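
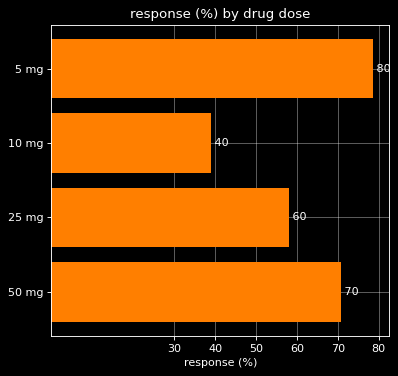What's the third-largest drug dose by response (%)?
Top 4: 5 mg ≈ 80, 50 mg ≈ 70, 25 mg ≈ 60, 10 mg ≈ 40.

25 mg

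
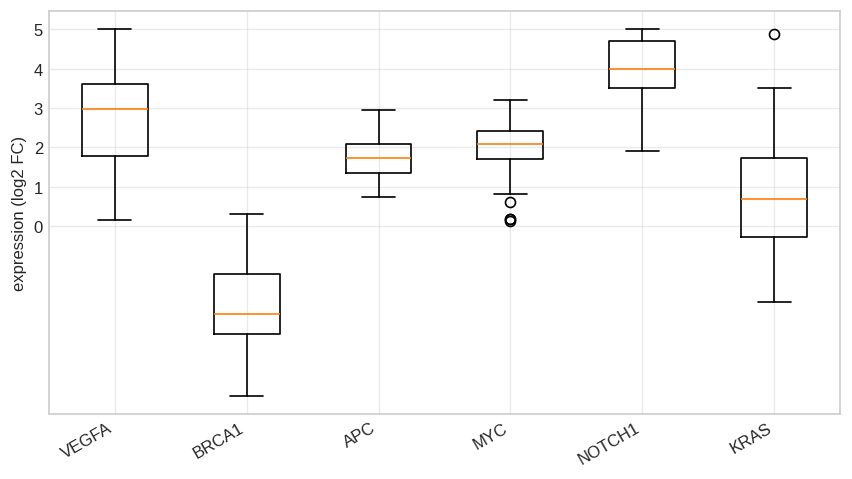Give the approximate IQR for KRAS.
Q3 ≈ 2, Q1 ≈ 0; IQR ≈ 2.

≈ 2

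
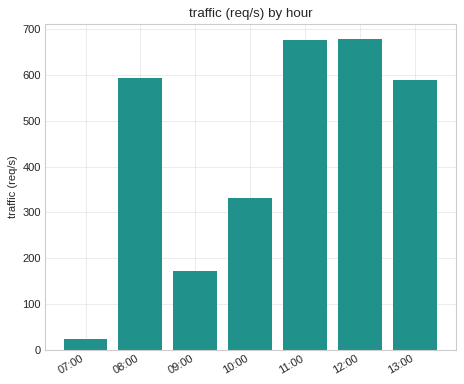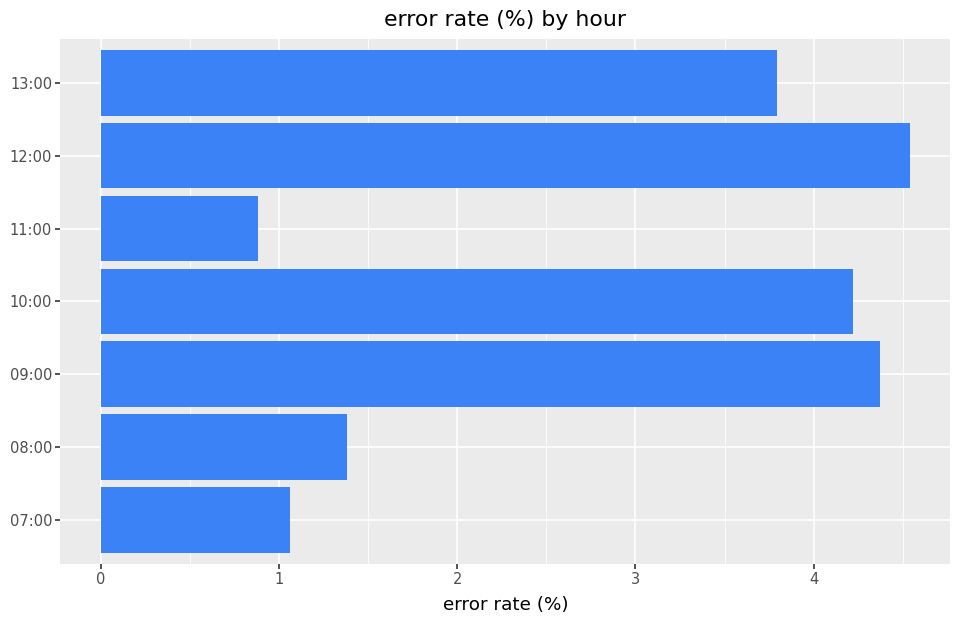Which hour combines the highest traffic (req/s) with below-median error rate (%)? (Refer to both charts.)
Chart 2 median error rate (%) ≈ 4; below-median hours: 07:00, 08:00, 11:00. Among those, 11:00 has the highest traffic (req/s) (≈ 700).

11:00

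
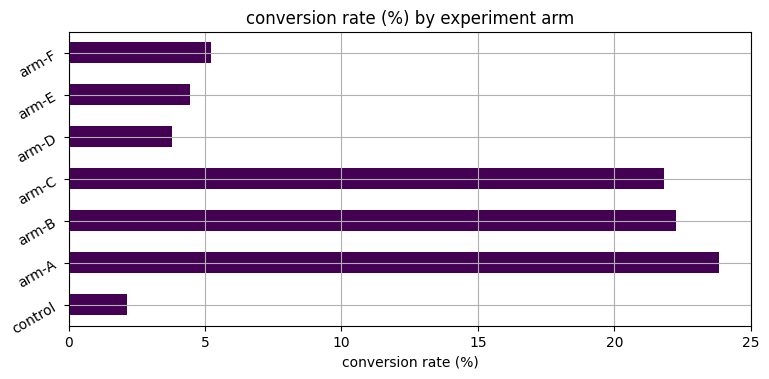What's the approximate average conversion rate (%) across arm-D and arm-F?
≈ 5

(4 + 6) / 2 ≈ 5.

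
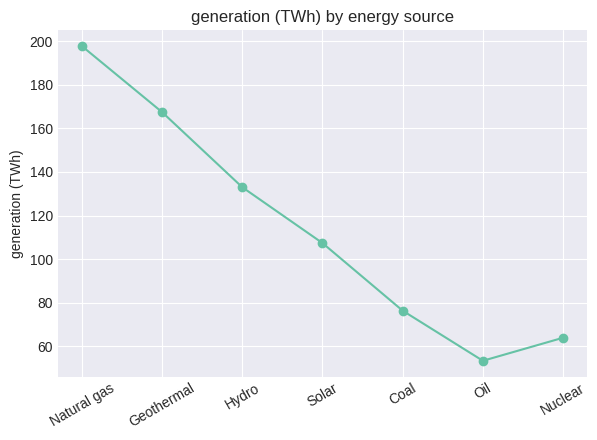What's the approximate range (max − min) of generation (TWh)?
≈ 140

Max Natural gas ≈ 200, min Oil ≈ 60; range ≈ 140.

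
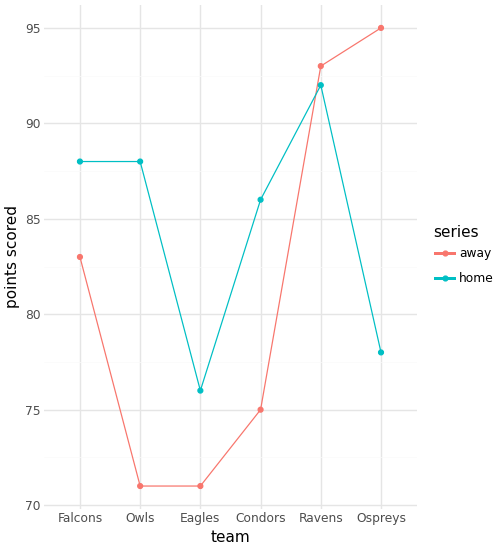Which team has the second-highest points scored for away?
Ravens

Top 3 for away: Ospreys ≈ 96, Ravens ≈ 92, Falcons ≈ 84.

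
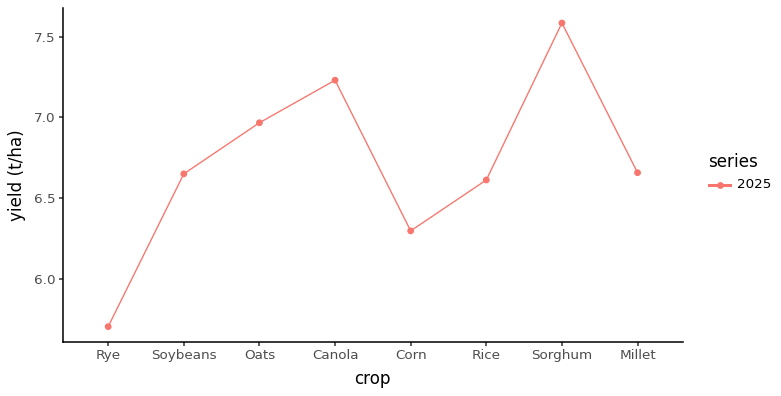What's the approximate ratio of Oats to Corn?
≈ 1.13×

Oats ≈ 7.0, Corn ≈ 6.2; 7.0/6.2 ≈ 1.13.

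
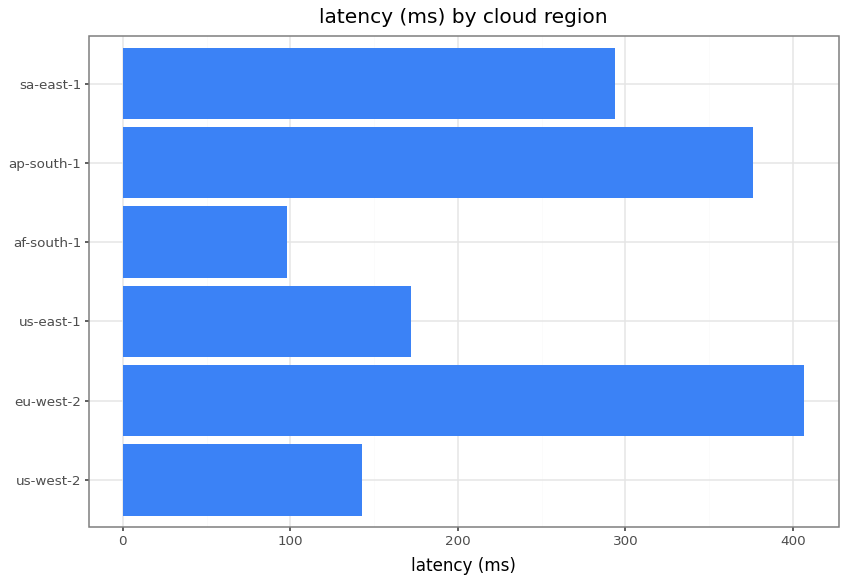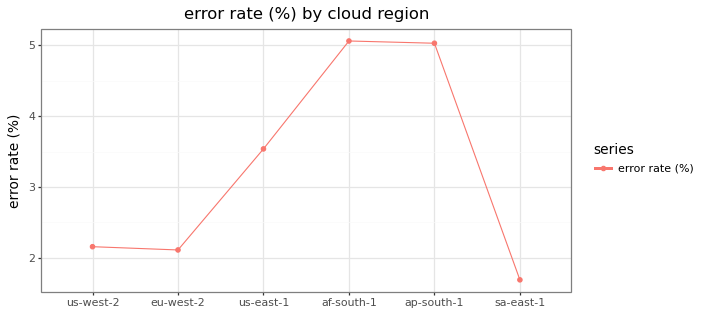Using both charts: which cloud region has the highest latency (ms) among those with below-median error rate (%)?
Chart 2 median error rate (%) ≈ 3; below-median cloud regions: us-west-2, eu-west-2, sa-east-1. Among those, eu-west-2 has the highest latency (ms) (≈ 400).

eu-west-2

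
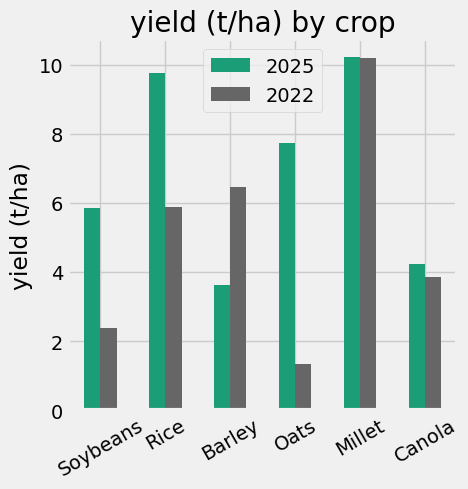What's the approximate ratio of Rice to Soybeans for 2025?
Rice ≈ 10, Soybeans ≈ 6; 10/6 ≈ 1.67.

≈ 1.67×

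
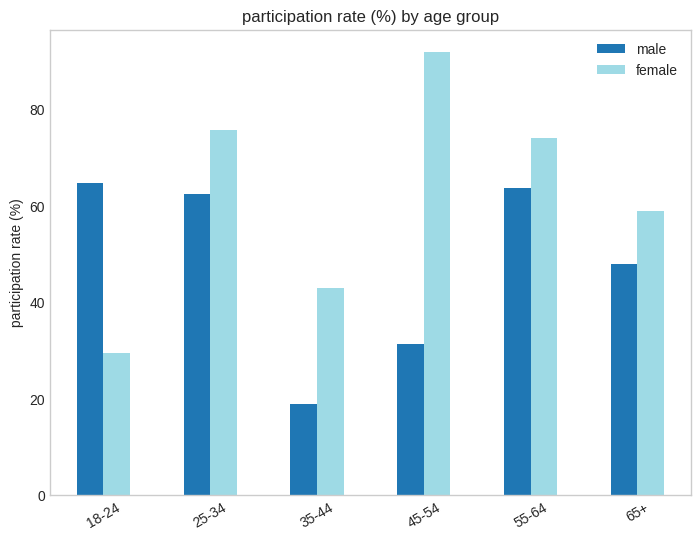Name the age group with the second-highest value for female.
25-34

Top 3 for female: 45-54 ≈ 90, 25-34 ≈ 80, 55-64 ≈ 70.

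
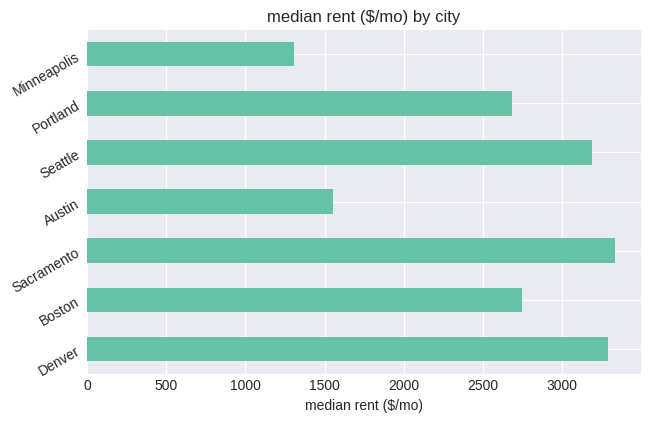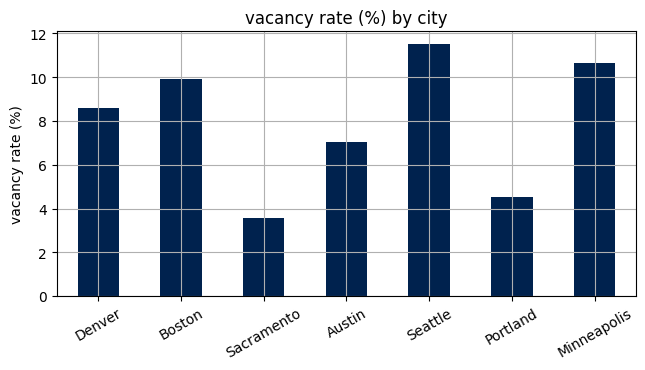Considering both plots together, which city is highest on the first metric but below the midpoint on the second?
Chart 2 median vacancy rate (%) ≈ 8; below-median cities: Sacramento, Austin, Portland. Among those, Sacramento has the highest median rent ($/mo) (≈ 3500).

Sacramento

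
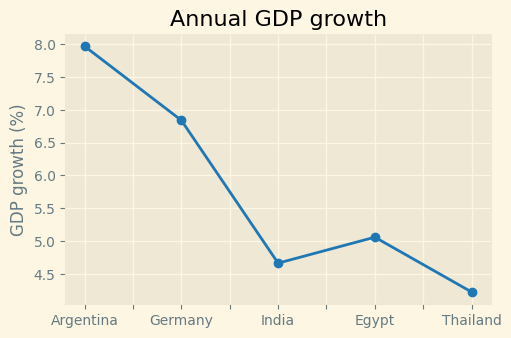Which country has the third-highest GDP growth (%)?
Egypt

Top 4: Argentina ≈ 8.0, Germany ≈ 7.0, Egypt ≈ 5.0, India ≈ 4.5.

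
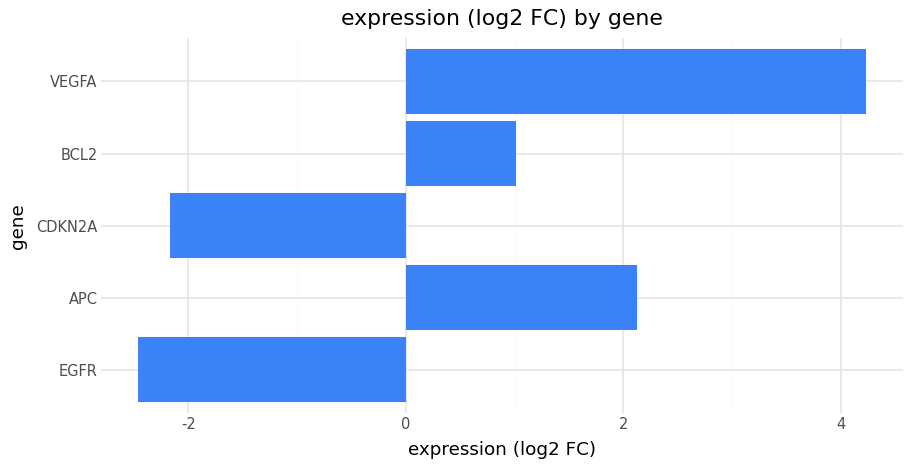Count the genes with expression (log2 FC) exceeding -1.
3

Above -1: APC, BCL2, VEGFA.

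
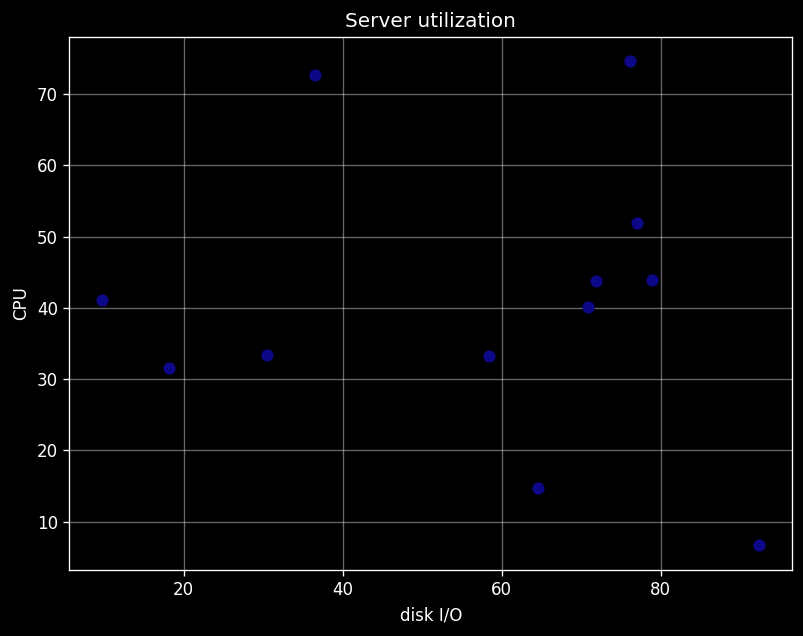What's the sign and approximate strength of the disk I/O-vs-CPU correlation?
no clear correlation

Points are roughly uncorrelated; weak (|r| ≈ 0.1).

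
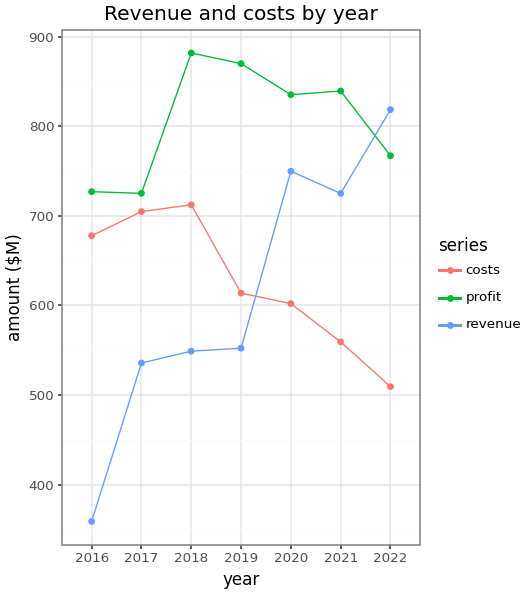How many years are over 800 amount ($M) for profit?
4

Above 800: 2018, 2019, 2020, 2021.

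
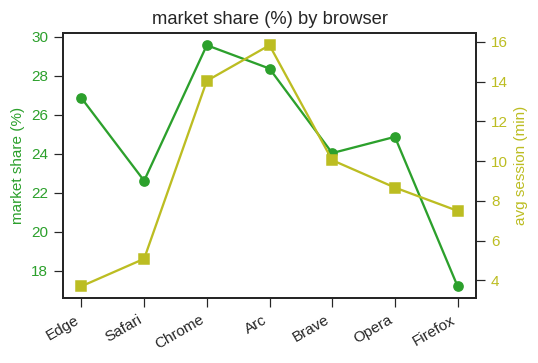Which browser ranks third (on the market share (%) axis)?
Top 4 (on the market share (%) axis): Chrome ≈ 30, Arc ≈ 28, Edge ≈ 26, Opera ≈ 24.

Edge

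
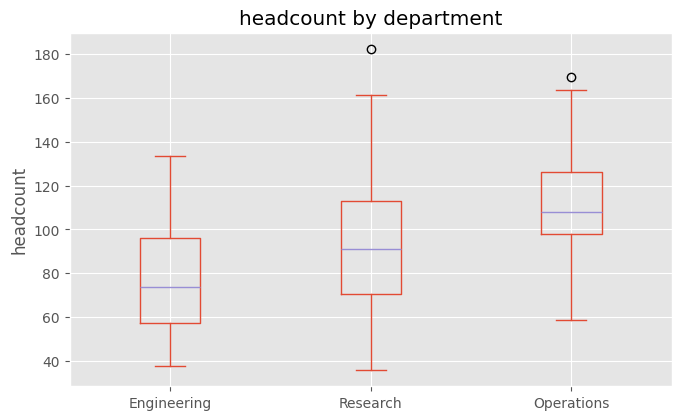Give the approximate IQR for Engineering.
≈ 40

Q3 ≈ 95, Q1 ≈ 55; IQR ≈ 40.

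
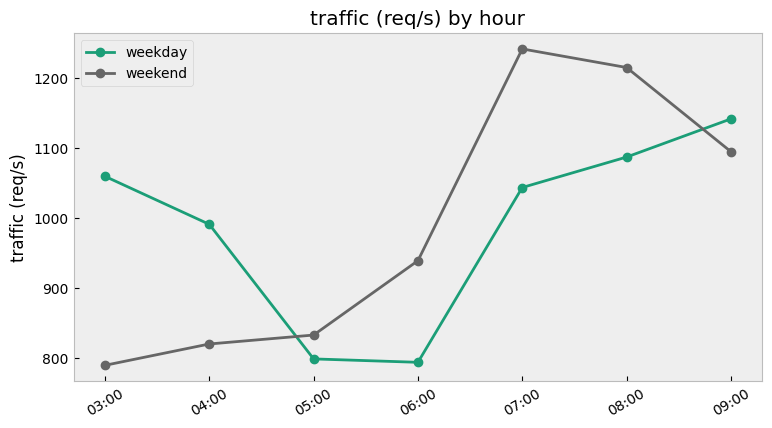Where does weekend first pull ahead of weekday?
05:00

04:00: weekend ≈ 800 vs weekday ≈ 1000 (not yet); 05:00: weekend ≈ 850 vs weekday ≈ 800 (first crossover).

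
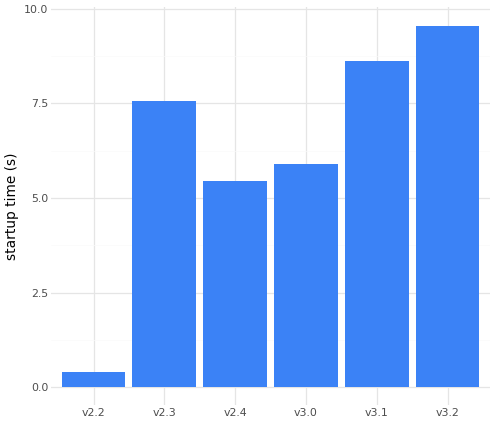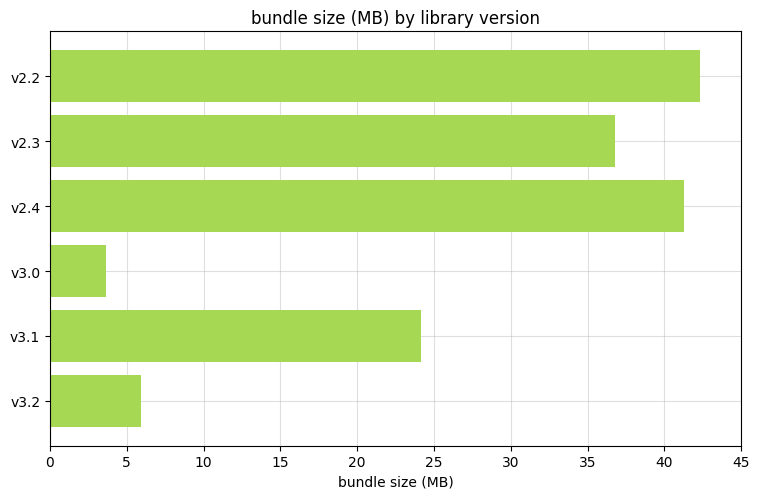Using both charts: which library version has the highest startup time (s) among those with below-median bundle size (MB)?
v3.2

Chart 2 median bundle size (MB) ≈ 30; below-median library versions: v3.0, v3.1, v3.2. Among those, v3.2 has the highest startup time (s) (≈ 10).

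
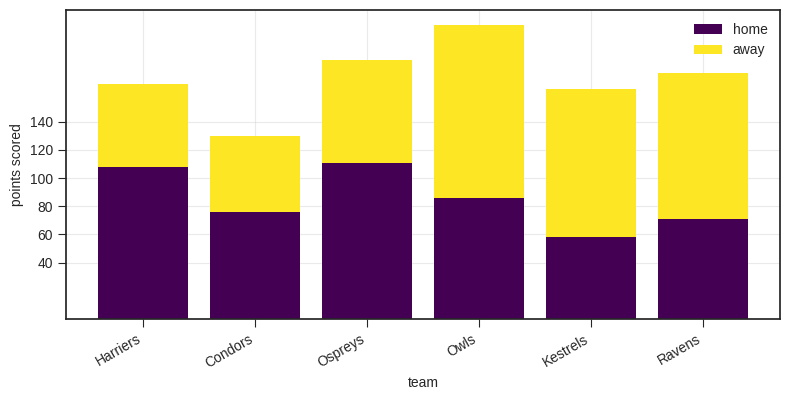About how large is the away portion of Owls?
≈ 120

away top ≈ 200, bottom ≈ 80; segment ≈ 120.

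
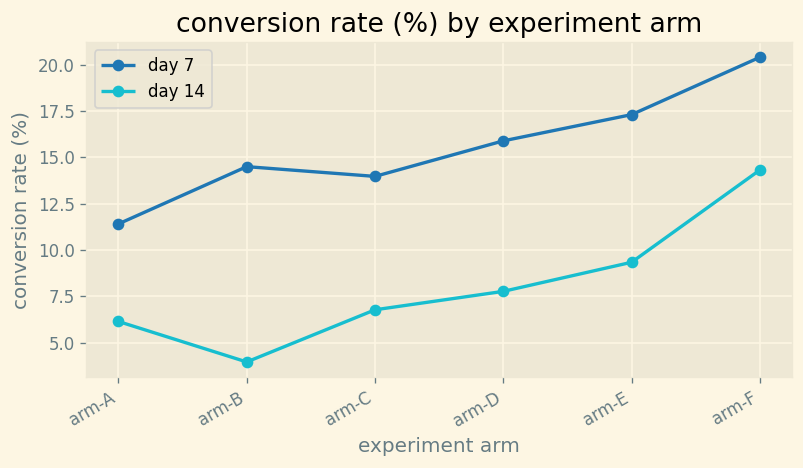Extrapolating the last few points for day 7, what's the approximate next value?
≈ 22

Last three: 16, 18, 20 → slope ≈ 2/step → next ≈ 22.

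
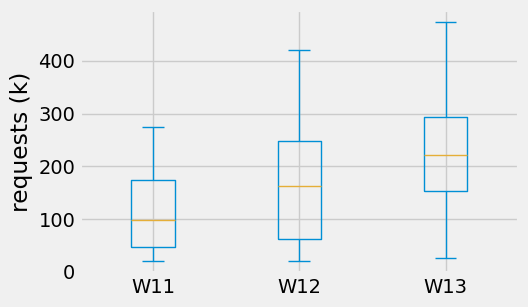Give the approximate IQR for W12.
Q3 ≈ 250, Q1 ≈ 60; IQR ≈ 190.

≈ 190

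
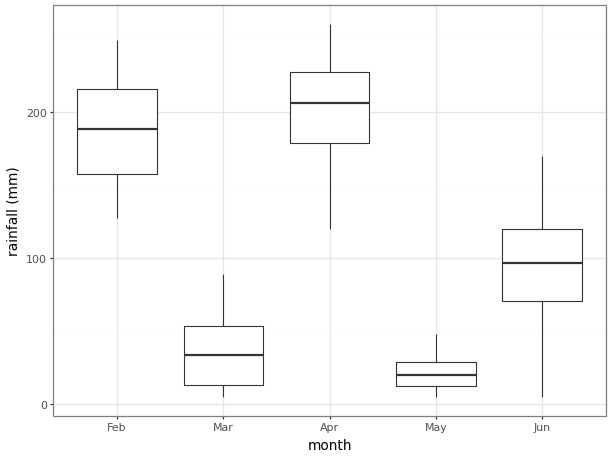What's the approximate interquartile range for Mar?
Q3 ≈ 60, Q1 ≈ 20; IQR ≈ 40.

≈ 40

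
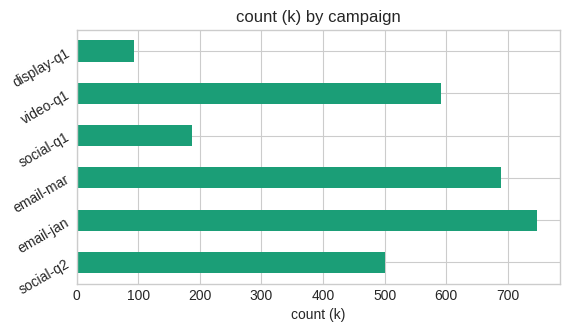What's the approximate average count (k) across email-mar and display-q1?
≈ 400

(700 + 100) / 2 ≈ 400.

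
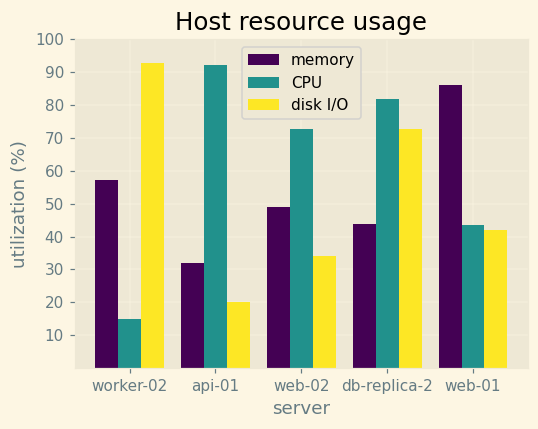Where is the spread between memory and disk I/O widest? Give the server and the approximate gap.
web-01: memory ≈ 90, disk I/O ≈ 40 → gap ≈ 50. Next-largest (worker-02) is only ≈ 30.

web-01, ≈ 50 %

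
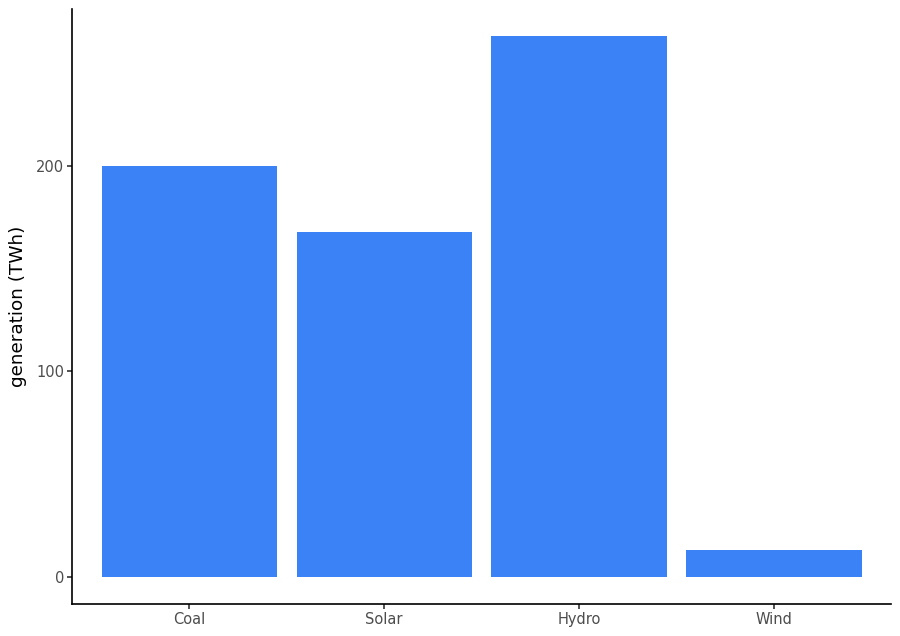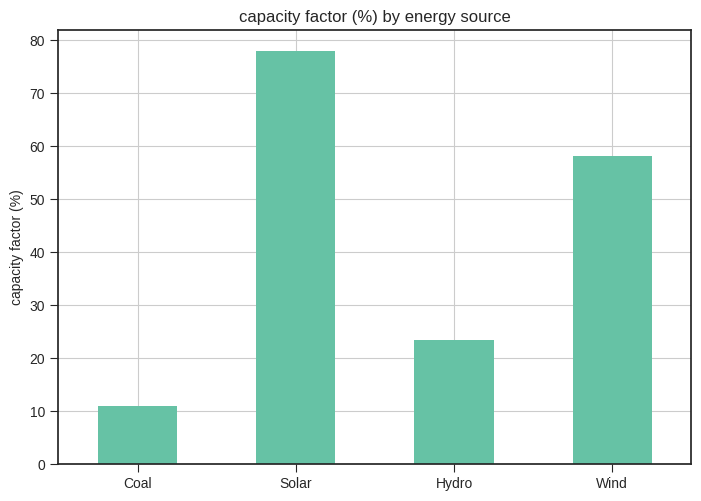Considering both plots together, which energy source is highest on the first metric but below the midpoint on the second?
Chart 2 median capacity factor (%) ≈ 40; below-median energy sources: Coal, Hydro. Among those, Hydro has the highest generation (TWh) (≈ 275).

Hydro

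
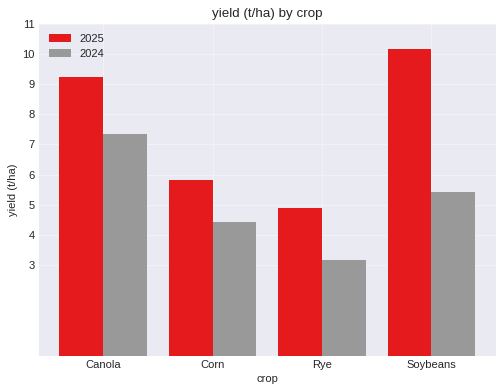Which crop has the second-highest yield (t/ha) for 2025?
Top 3 for 2025: Soybeans ≈ 10, Canola ≈ 9, Corn ≈ 6.

Canola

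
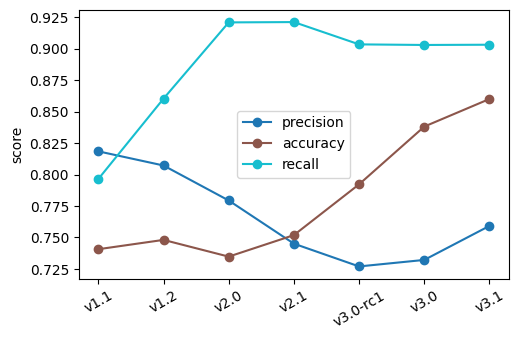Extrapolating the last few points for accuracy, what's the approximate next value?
≈ 0.89

Last three: 0.80, 0.84, 0.86 → slope ≈ 0.03/step → next ≈ 0.89.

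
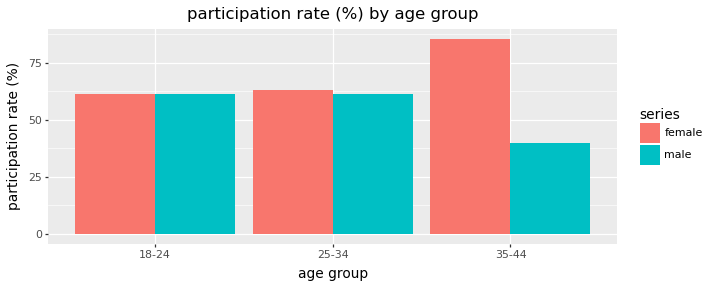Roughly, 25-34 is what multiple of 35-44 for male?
25-34 ≈ 60, 35-44 ≈ 40; 60/40 ≈ 1.5.

≈ 1.5×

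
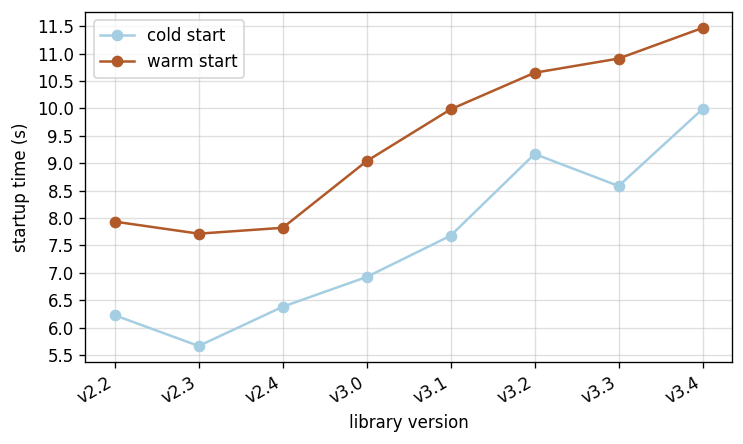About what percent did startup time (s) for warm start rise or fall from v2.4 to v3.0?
v2.4 ≈ 8.0, v3.0 ≈ 9.0; (9.0 − 8.0) / 8.0 ≈ +12.5%.

≈ +12.5%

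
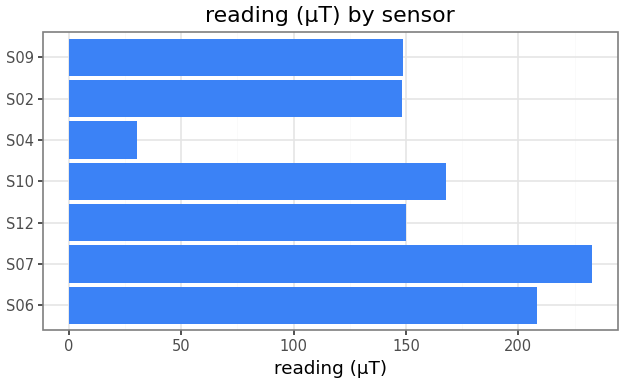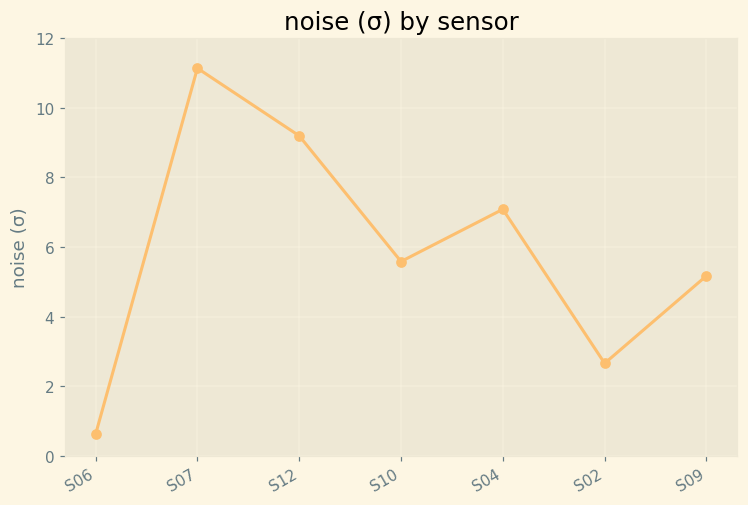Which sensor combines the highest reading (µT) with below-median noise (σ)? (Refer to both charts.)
S06

Chart 2 median noise (σ) ≈ 6; below-median sensors: S06, S02, S09. Among those, S06 has the highest reading (µT) (≈ 200).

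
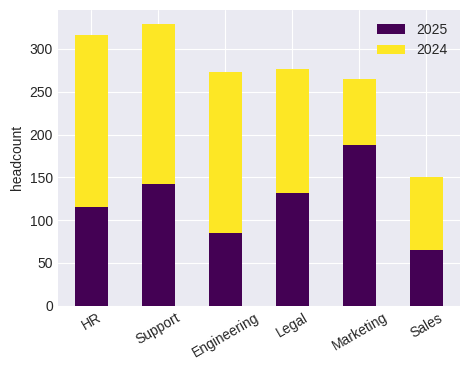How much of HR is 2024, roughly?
≈ 200

2024 top ≈ 300, bottom ≈ 100; segment ≈ 200.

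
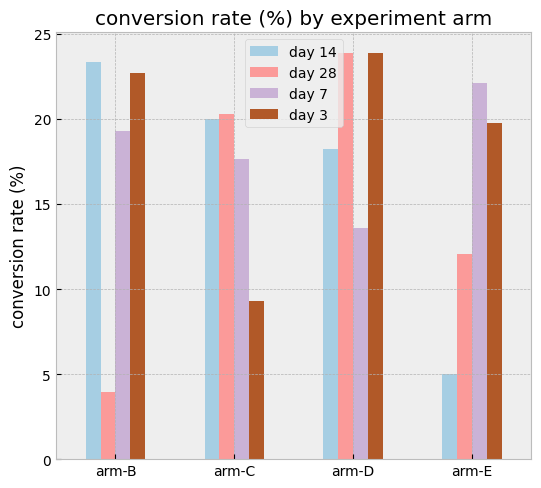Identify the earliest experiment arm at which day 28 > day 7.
arm-B: day 28 ≈ 4 vs day 7 ≈ 20 (not yet); arm-C: day 28 ≈ 20 vs day 7 ≈ 18 (first crossover).

arm-C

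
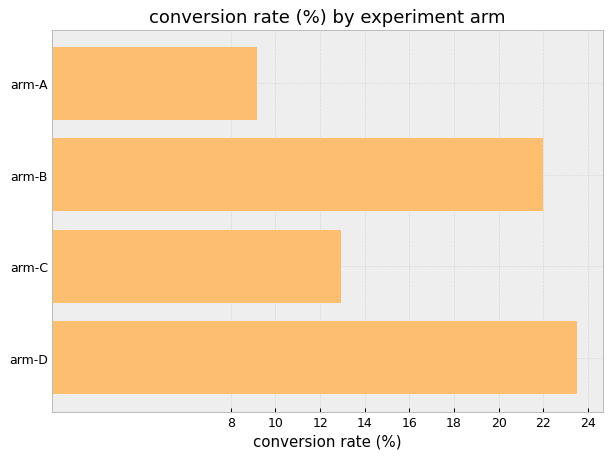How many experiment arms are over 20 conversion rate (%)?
Above 20: arm-B, arm-D.

2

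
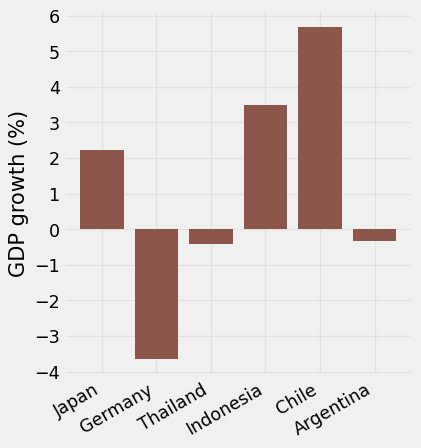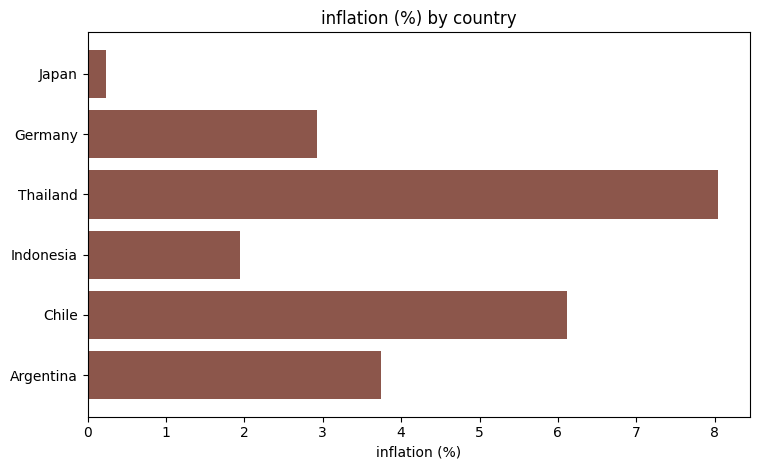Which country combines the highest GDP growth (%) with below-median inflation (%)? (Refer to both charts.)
Chart 2 median inflation (%) ≈ 3; below-median countries: Japan, Germany, Indonesia. Among those, Indonesia has the highest GDP growth (%) (≈ 4).

Indonesia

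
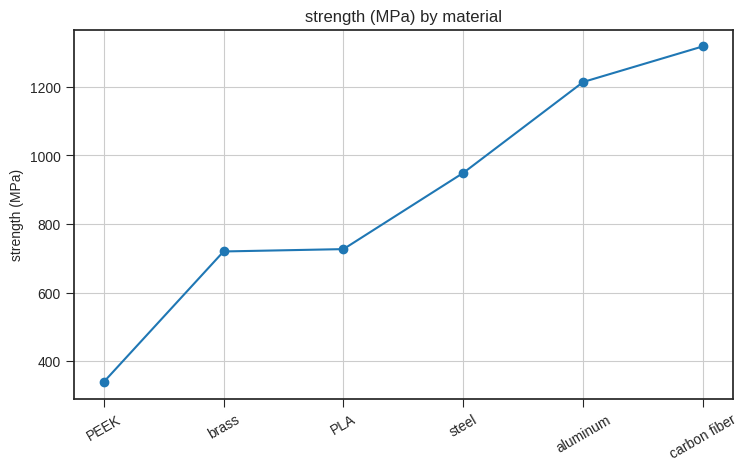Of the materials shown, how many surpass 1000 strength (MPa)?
Above 1000: aluminum, carbon fiber.

2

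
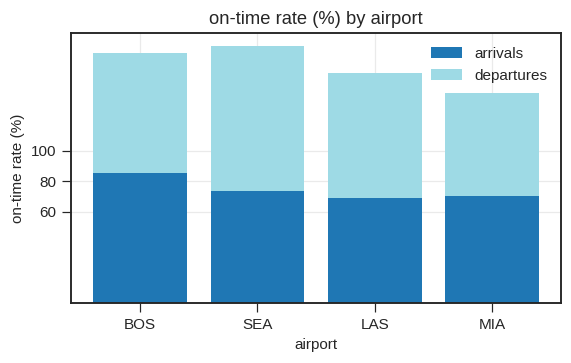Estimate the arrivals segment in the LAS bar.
≈ 60

arrivals top ≈ 60, bottom ≈ 0; segment ≈ 60.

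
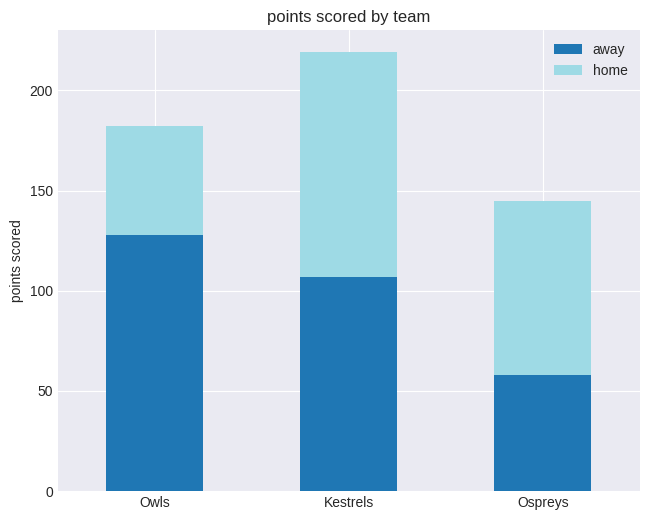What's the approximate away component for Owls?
≈ 120

away top ≈ 120, bottom ≈ 0; segment ≈ 120.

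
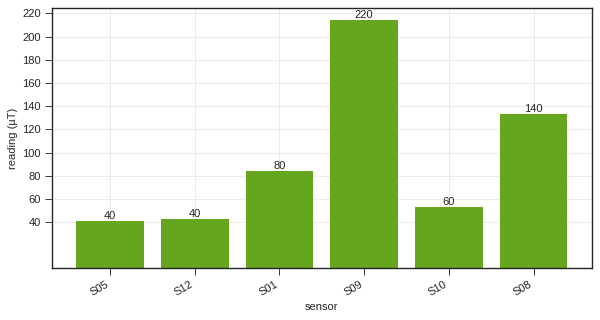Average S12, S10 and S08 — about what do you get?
(40 + 60 + 140) / 3 ≈ 80.

≈ 80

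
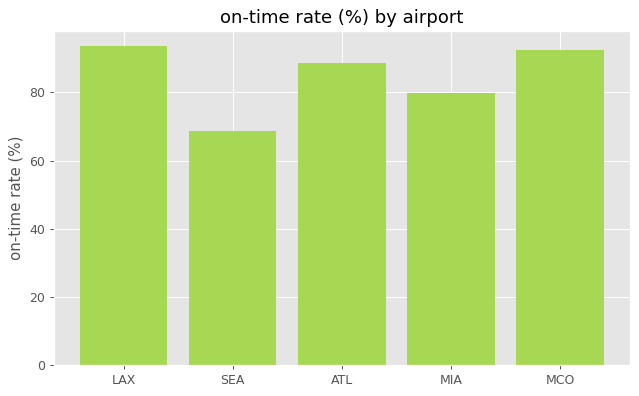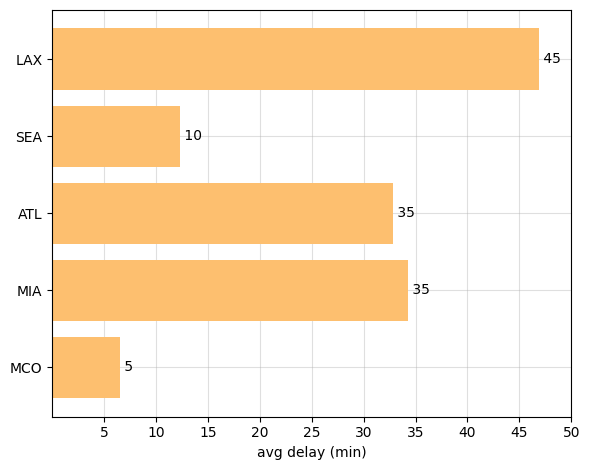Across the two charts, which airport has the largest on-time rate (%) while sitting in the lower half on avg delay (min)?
MCO

Chart 2 median avg delay (min) ≈ 35; below-median airports: SEA, MCO. Among those, MCO has the highest on-time rate (%) (≈ 90).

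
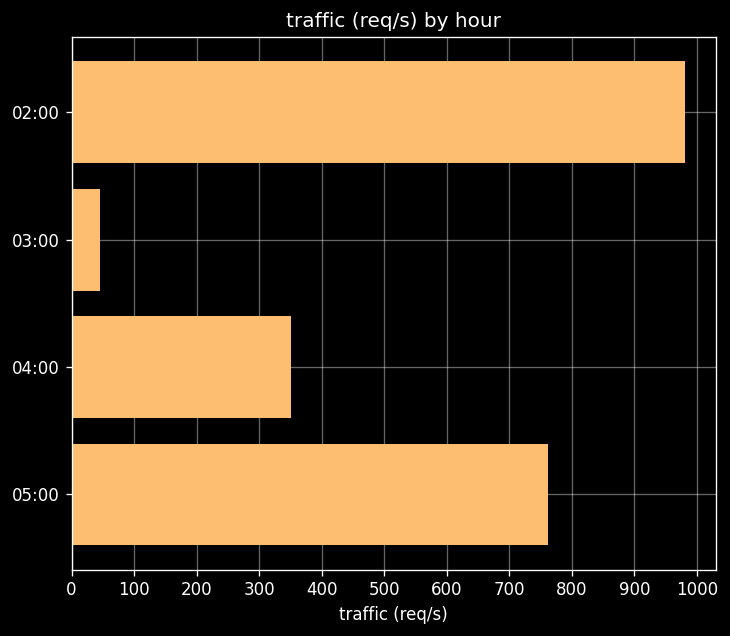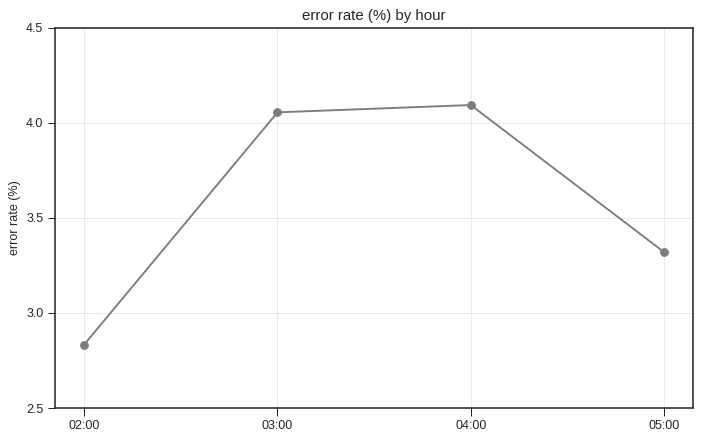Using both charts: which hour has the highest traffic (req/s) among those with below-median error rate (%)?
02:00

Chart 2 median error rate (%) ≈ 3.5; below-median hours: 02:00, 05:00. Among those, 02:00 has the highest traffic (req/s) (≈ 1000).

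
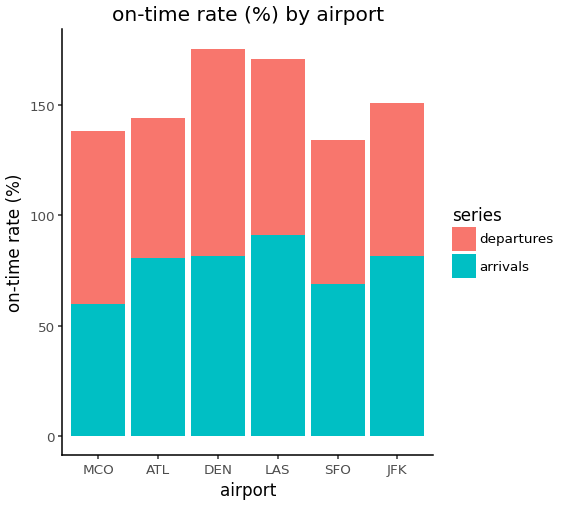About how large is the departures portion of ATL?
≈ 60

departures top ≈ 140, bottom ≈ 80; segment ≈ 60.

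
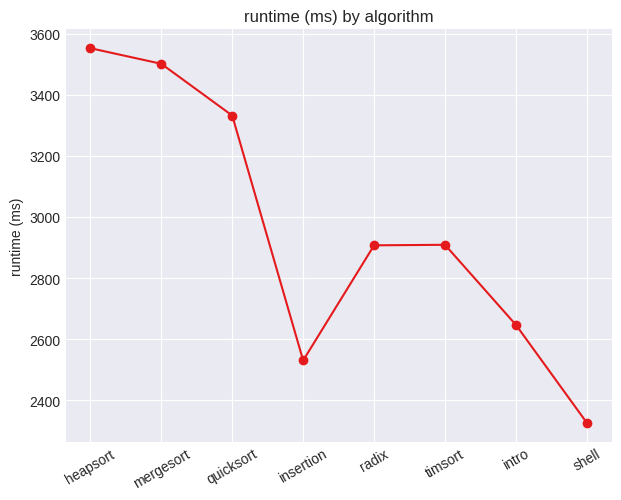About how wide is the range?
Max heapsort ≈ 3600, min shell ≈ 2400; range ≈ 1200.

≈ 1200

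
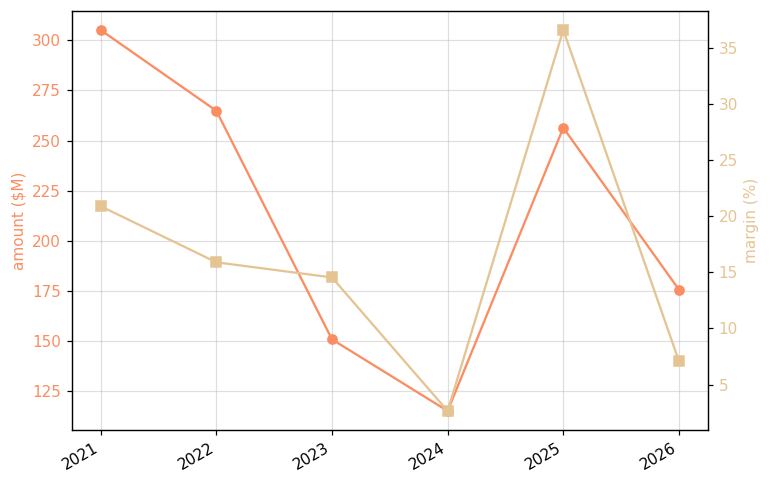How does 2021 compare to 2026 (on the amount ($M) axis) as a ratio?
≈ 1.67×

2021 ≈ 300, 2026 ≈ 180; 300/180 ≈ 1.67.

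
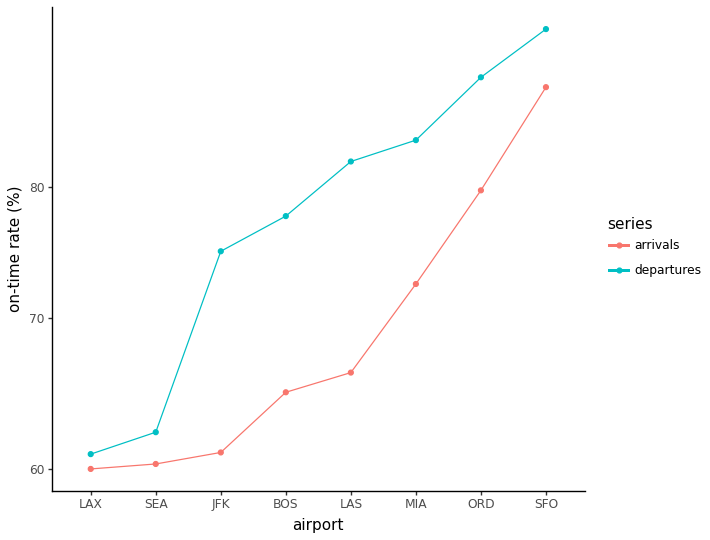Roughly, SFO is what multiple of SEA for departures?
≈ 1.58×

SFO ≈ 95, SEA ≈ 60; 95/60 ≈ 1.58.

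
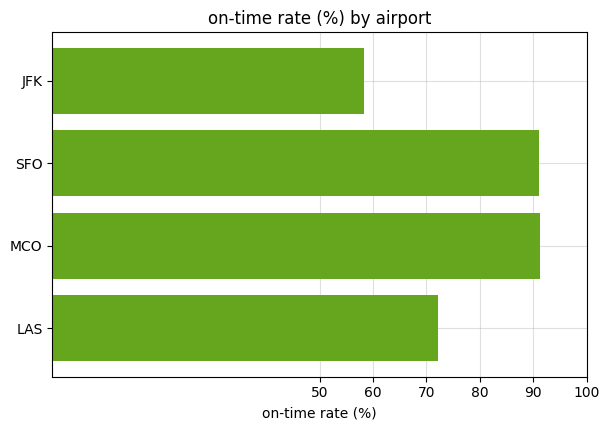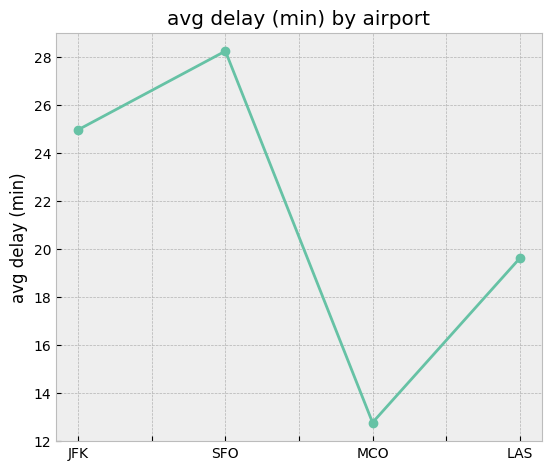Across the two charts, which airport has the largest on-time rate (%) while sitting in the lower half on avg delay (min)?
MCO

Chart 2 median avg delay (min) ≈ 20; below-median airports: MCO, LAS. Among those, MCO has the highest on-time rate (%) (≈ 90).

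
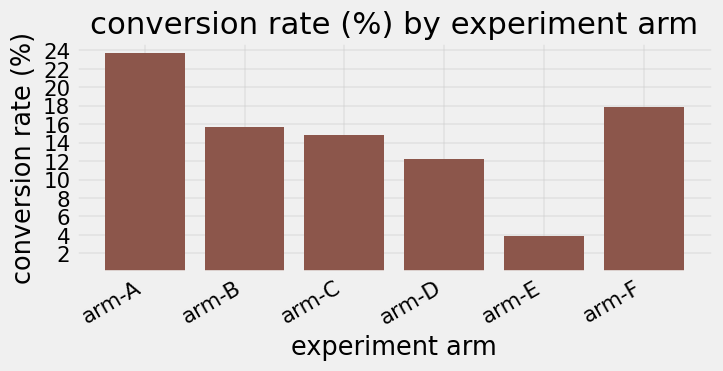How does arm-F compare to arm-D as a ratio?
arm-F ≈ 18, arm-D ≈ 12; 18/12 ≈ 1.5.

≈ 1.5×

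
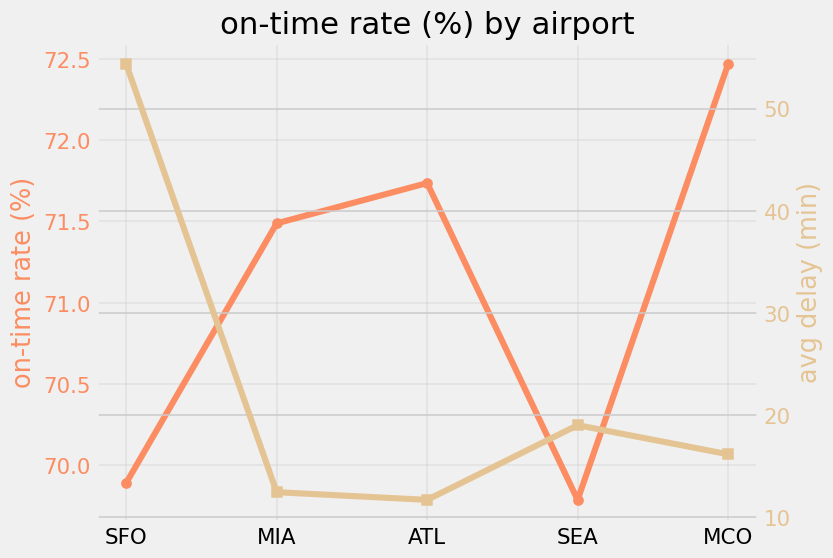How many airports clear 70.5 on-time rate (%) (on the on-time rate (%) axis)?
3

Above 70.5: MIA, ATL, MCO.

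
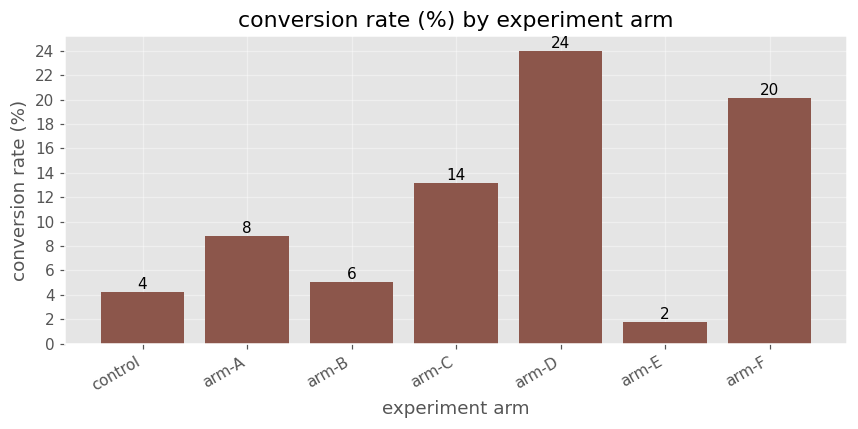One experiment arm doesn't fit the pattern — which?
arm-D

arm-D ≈ 24; the rest sit between ≈ 2 and ≈ 20.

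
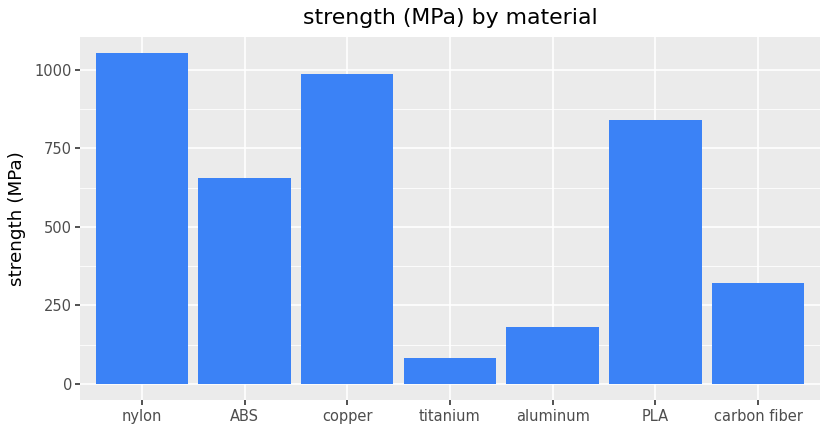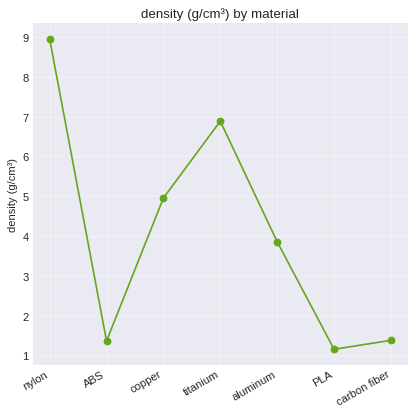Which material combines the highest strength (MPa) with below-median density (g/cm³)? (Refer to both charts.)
PLA

Chart 2 median density (g/cm³) ≈ 4; below-median materials: ABS, PLA, carbon fiber. Among those, PLA has the highest strength (MPa) (≈ 800).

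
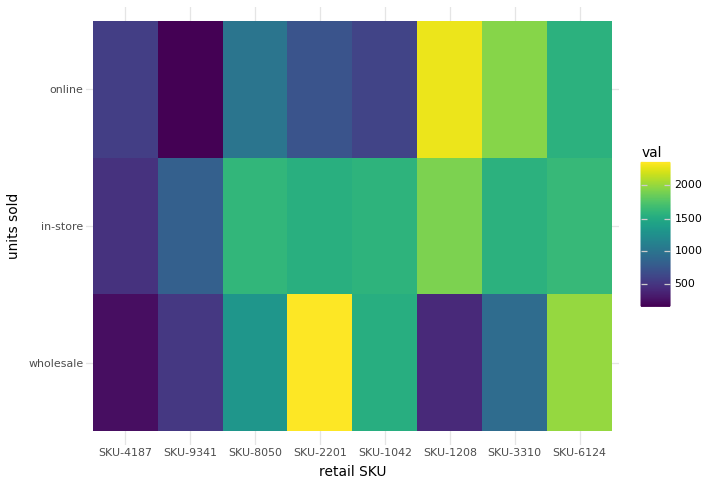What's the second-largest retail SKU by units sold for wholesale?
SKU-6124

Top 3 for wholesale: SKU-2201 ≈ 2400, SKU-6124 ≈ 2000, SKU-1042 ≈ 1600.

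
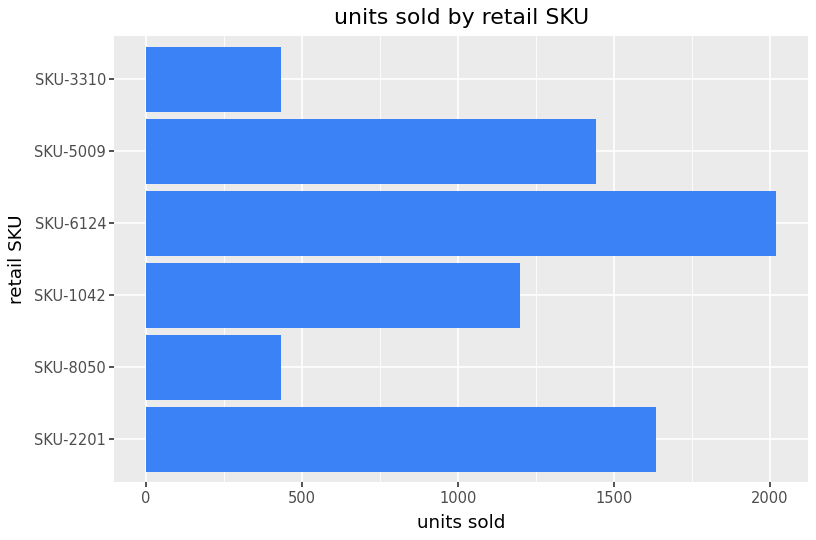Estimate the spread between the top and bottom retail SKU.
≈ 1600

Max SKU-6124 ≈ 2000, min SKU-3310 ≈ 400; range ≈ 1600.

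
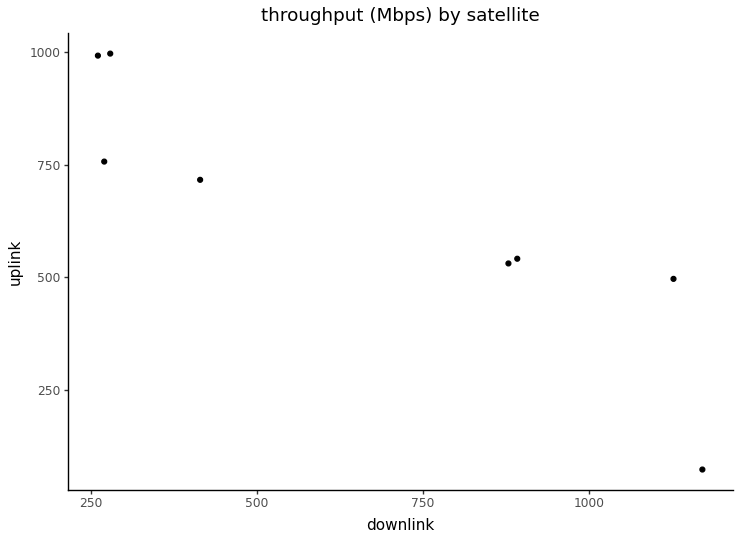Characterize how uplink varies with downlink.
Points are negatively correlated; strong (|r| ≈ 0.9).

negative, strong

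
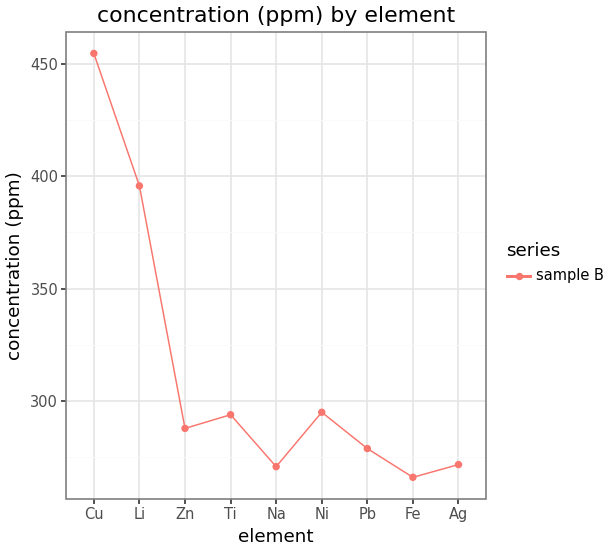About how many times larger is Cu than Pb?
≈ 1.64×

Cu ≈ 460, Pb ≈ 280; 460/280 ≈ 1.64.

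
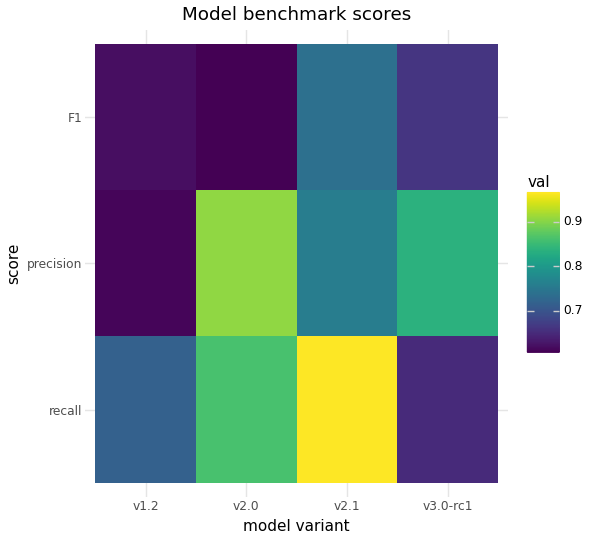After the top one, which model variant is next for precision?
Top 3 for precision: v2.0 ≈ 0.90, v3.0-rc1 ≈ 0.85, v2.1 ≈ 0.75.

v3.0-rc1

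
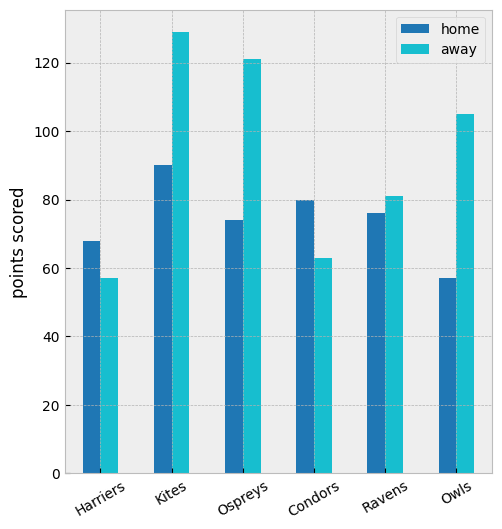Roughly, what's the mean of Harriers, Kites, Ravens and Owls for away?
(60 + 120 + 80 + 100) / 4 ≈ 90.

≈ 90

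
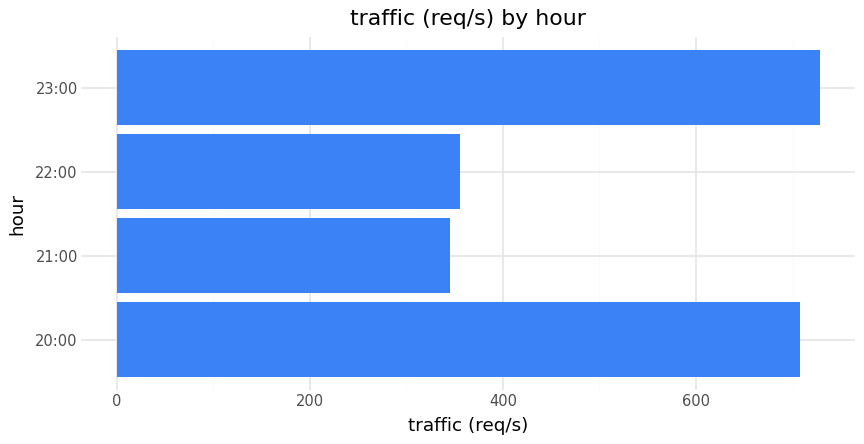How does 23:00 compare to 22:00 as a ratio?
≈ 1.75×

23:00 ≈ 700, 22:00 ≈ 400; 700/400 ≈ 1.75.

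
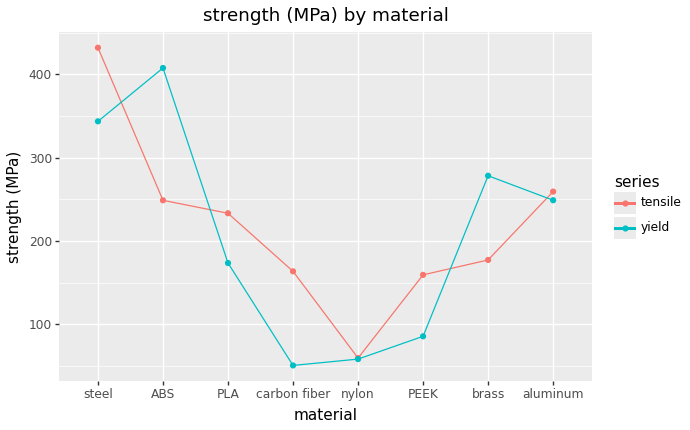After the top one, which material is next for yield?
steel

Top 3 for yield: ABS ≈ 400, steel ≈ 350, brass ≈ 300.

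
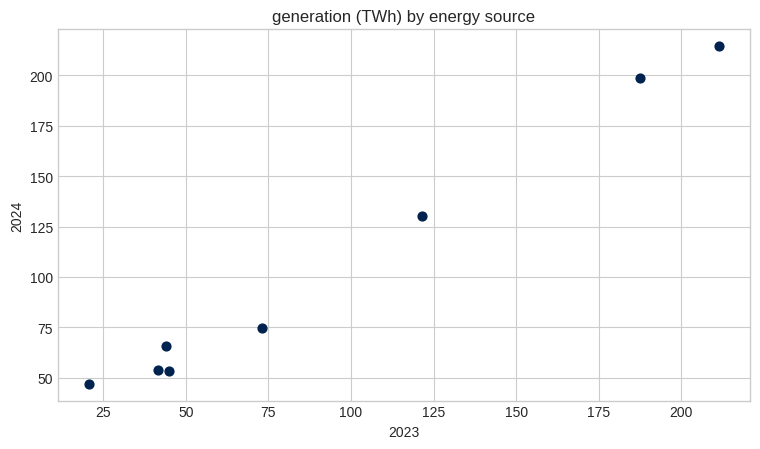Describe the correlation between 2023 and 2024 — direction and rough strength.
Points are positively correlated; strong (|r| ≈ 1.0).

positive, strong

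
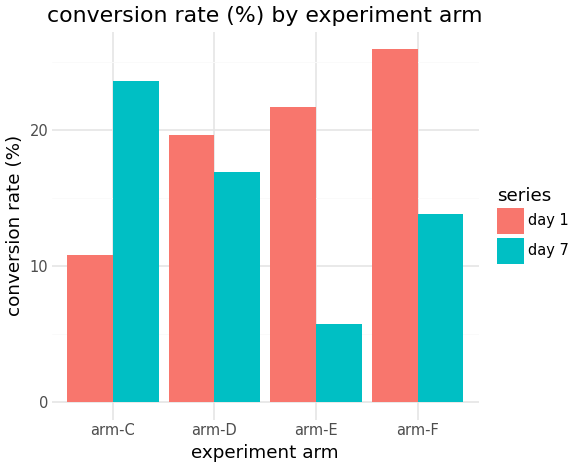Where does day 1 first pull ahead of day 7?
arm-C: day 1 ≈ 10 vs day 7 ≈ 25 (not yet); arm-D: day 1 ≈ 20 vs day 7 ≈ 15 (first crossover).

arm-D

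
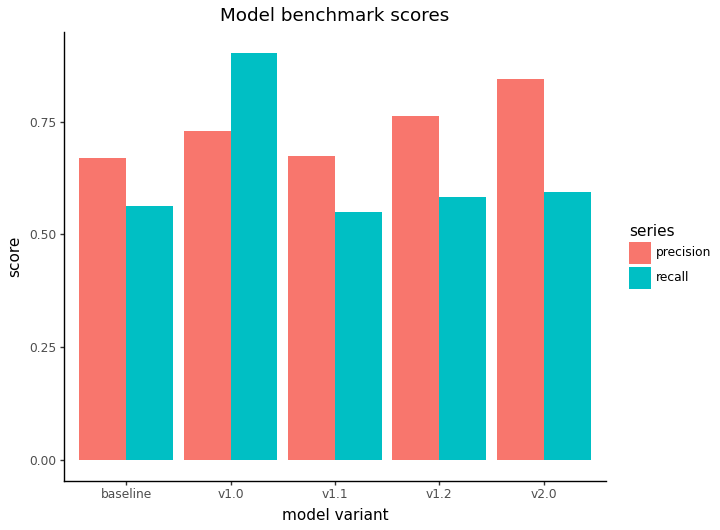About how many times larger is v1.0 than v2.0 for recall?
≈ 1.5×

v1.0 ≈ 0.9, v2.0 ≈ 0.6; 0.9/0.6 ≈ 1.5.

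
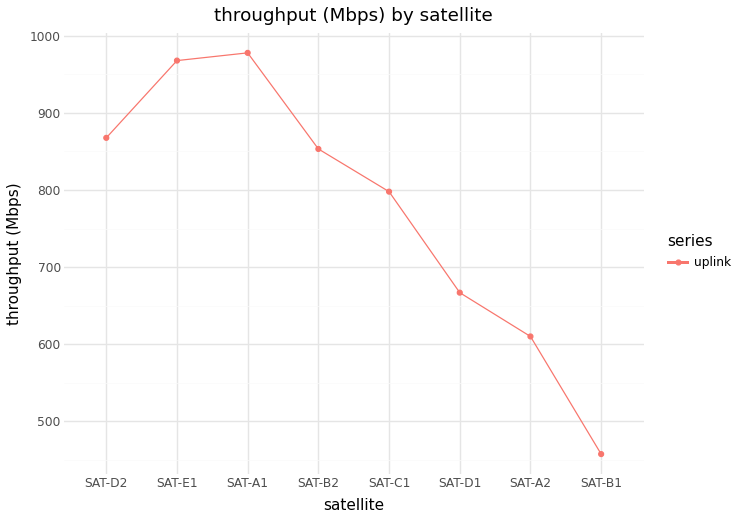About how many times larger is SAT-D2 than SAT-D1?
SAT-D2 ≈ 850, SAT-D1 ≈ 650; 850/650 ≈ 1.31.

≈ 1.31×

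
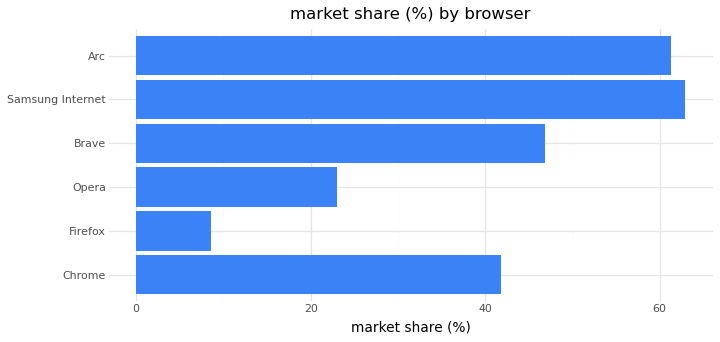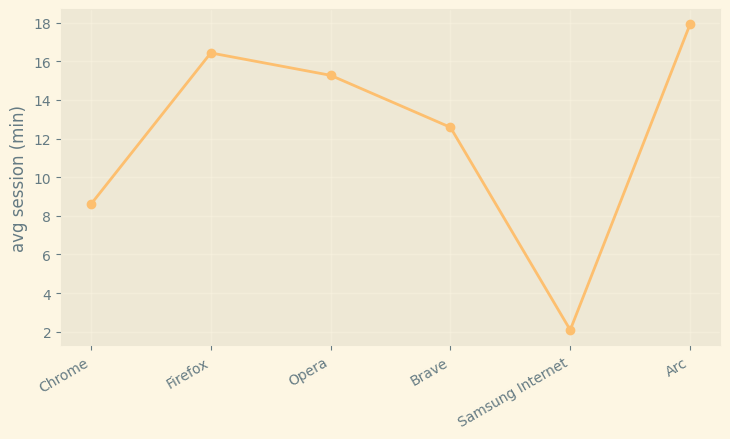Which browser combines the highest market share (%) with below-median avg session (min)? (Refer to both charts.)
Samsung Internet

Chart 2 median avg session (min) ≈ 14; below-median browsers: Chrome, Brave, Samsung Internet. Among those, Samsung Internet has the highest market share (%) (≈ 60).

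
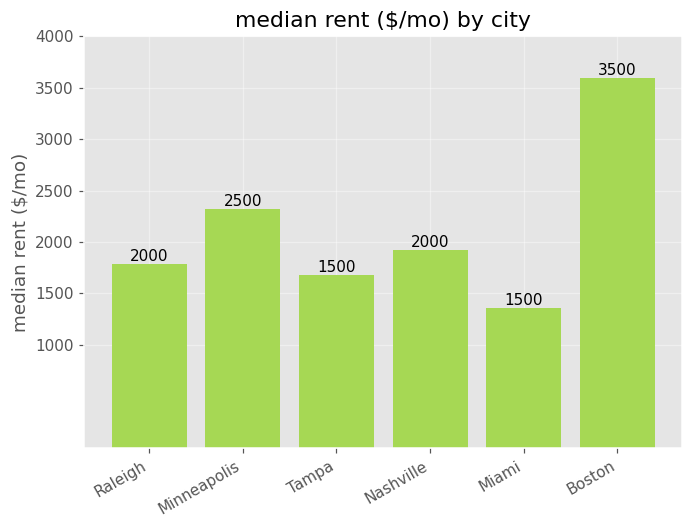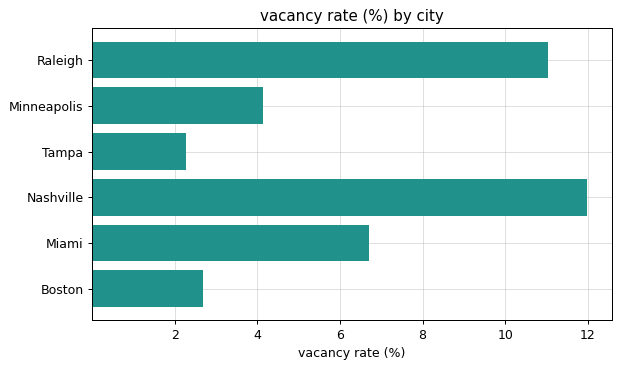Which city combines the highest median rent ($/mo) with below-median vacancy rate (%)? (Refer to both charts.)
Chart 2 median vacancy rate (%) ≈ 6; below-median cities: Minneapolis, Tampa, Boston. Among those, Boston has the highest median rent ($/mo) (≈ 3500).

Boston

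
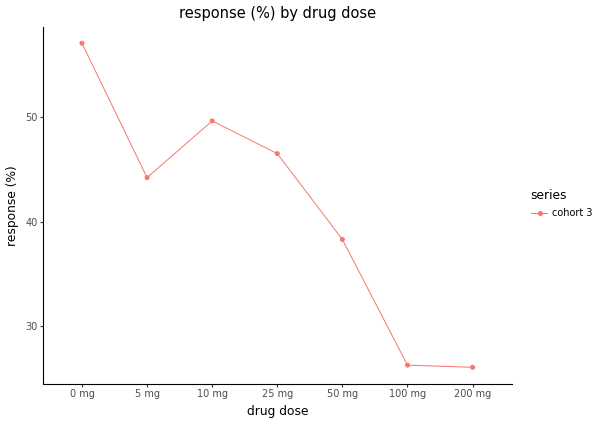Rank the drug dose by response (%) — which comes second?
Top 3: 0 mg ≈ 55, 10 mg ≈ 50, 25 mg ≈ 45.

10 mg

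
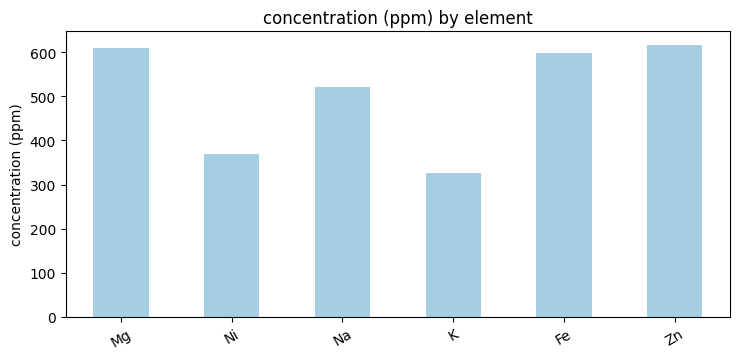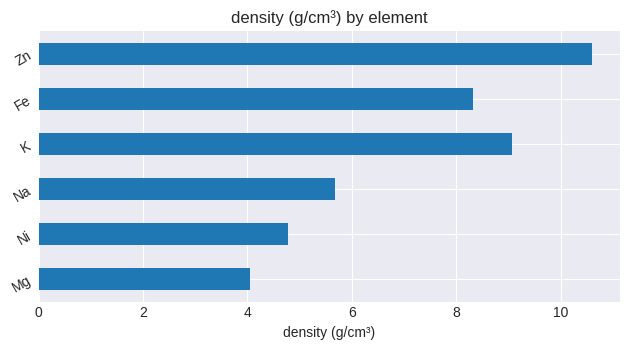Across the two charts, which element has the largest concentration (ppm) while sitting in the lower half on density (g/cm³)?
Chart 2 median density (g/cm³) ≈ 7; below-median elements: Mg, Ni, Na. Among those, Mg has the highest concentration (ppm) (≈ 600).

Mg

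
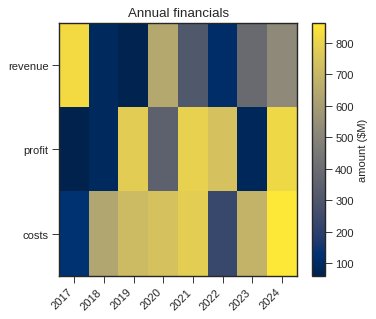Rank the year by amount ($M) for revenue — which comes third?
2024

Top 4 for revenue: 2017 ≈ 800, 2020 ≈ 600, 2024 ≈ 500, 2023 ≈ 400.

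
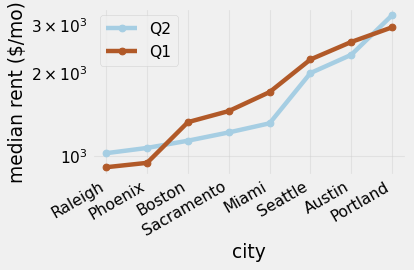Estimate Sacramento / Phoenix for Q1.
≈ 1.4×

Sacramento ≈ 1400, Phoenix ≈ 1000; 1400/1000 ≈ 1.4.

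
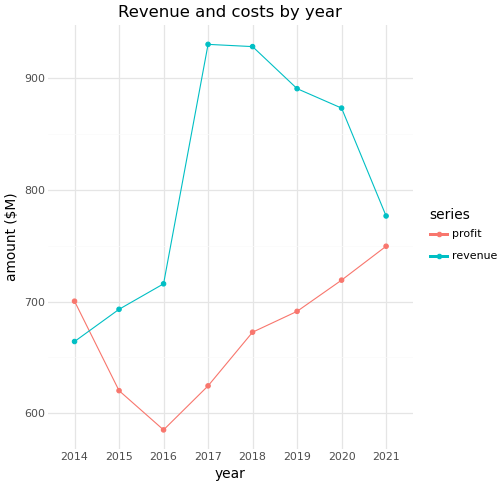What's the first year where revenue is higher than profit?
2015

2014: revenue ≈ 650 vs profit ≈ 700 (not yet); 2015: revenue ≈ 700 vs profit ≈ 600 (first crossover).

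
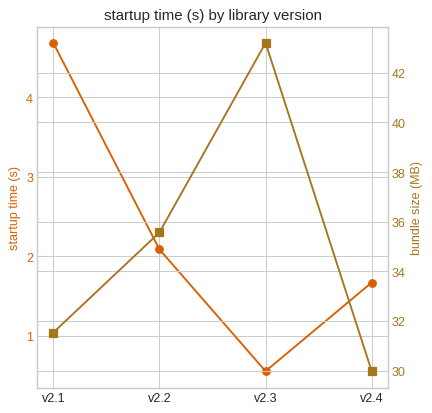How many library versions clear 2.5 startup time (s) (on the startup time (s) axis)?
1

Above 2.5: v2.1.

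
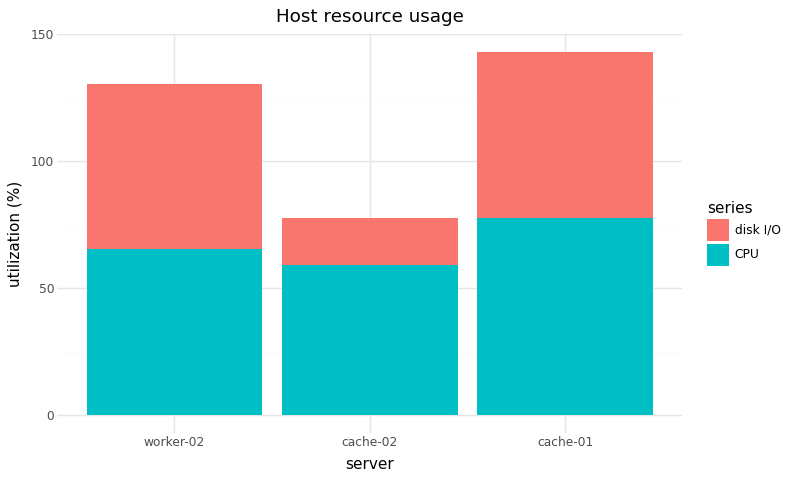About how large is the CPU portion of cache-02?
≈ 60

CPU top ≈ 60, bottom ≈ 0; segment ≈ 60.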